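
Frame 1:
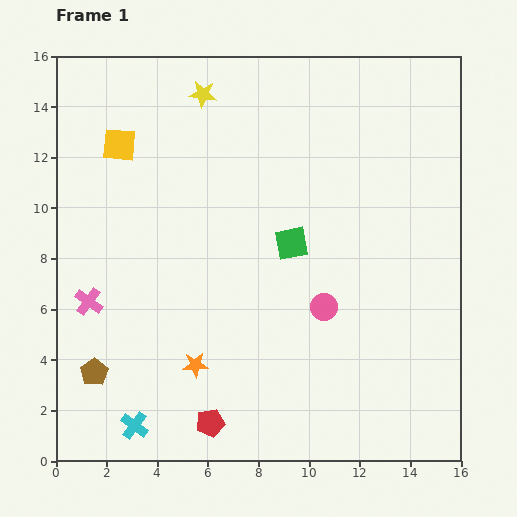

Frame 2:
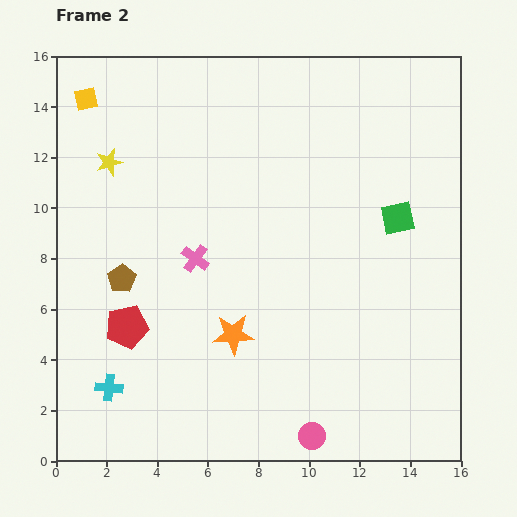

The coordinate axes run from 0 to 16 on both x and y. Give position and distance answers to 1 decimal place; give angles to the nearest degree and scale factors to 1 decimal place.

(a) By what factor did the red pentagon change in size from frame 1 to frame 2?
1.5×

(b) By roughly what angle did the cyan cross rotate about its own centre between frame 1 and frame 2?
31° counter-clockwise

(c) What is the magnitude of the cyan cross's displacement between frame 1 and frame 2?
1.8

The cyan cross moved from (3.1, 1.4) to (2.1, 2.9), a distance of √(1.0² + 1.5²) ≈ 1.8.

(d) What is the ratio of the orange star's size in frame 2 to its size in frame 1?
1.7×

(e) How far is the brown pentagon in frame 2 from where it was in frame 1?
3.9

The brown pentagon moved from (1.5, 3.5) to (2.6, 7.2), a distance of √(1.1² + 3.7²) ≈ 3.9.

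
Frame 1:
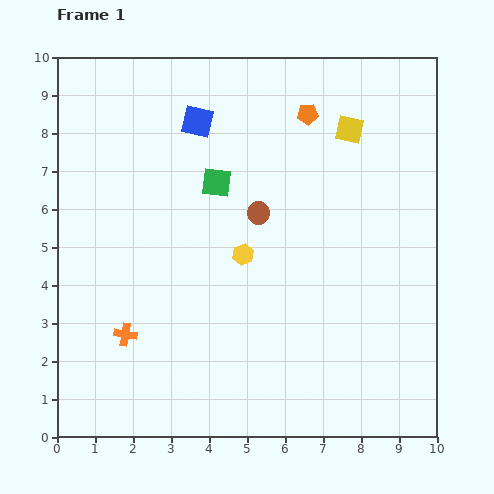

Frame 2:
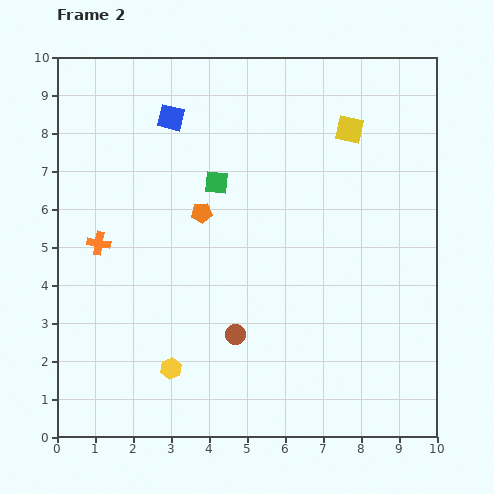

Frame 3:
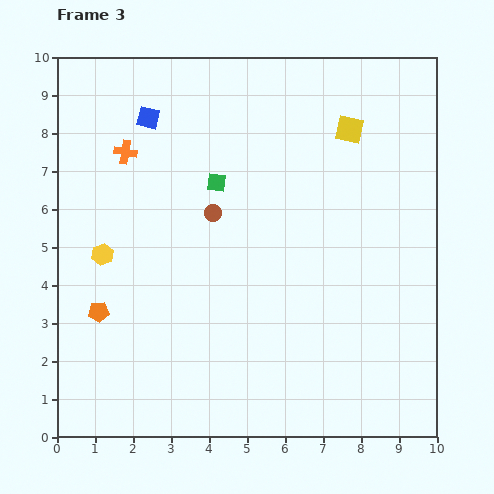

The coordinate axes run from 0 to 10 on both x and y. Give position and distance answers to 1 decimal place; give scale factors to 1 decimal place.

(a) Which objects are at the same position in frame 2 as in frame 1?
the green square, the yellow square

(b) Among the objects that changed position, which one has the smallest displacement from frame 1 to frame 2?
the blue square

(moved 0.7)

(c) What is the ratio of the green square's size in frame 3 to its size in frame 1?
0.7×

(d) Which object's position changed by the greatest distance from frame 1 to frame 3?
the orange pentagon

(moved 7.6; next 4.8)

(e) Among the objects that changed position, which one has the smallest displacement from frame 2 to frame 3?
the blue square

(moved 0.6)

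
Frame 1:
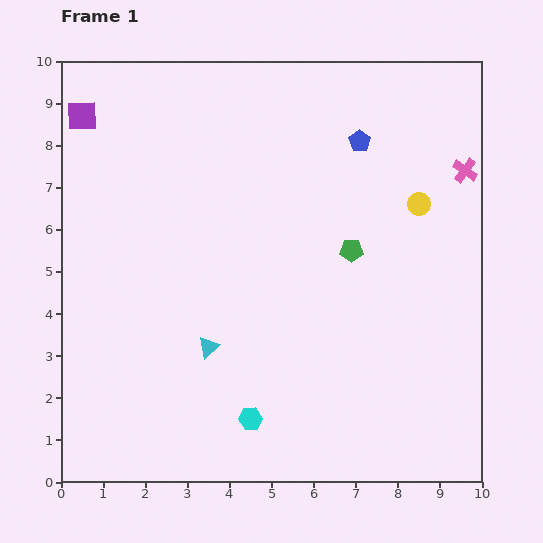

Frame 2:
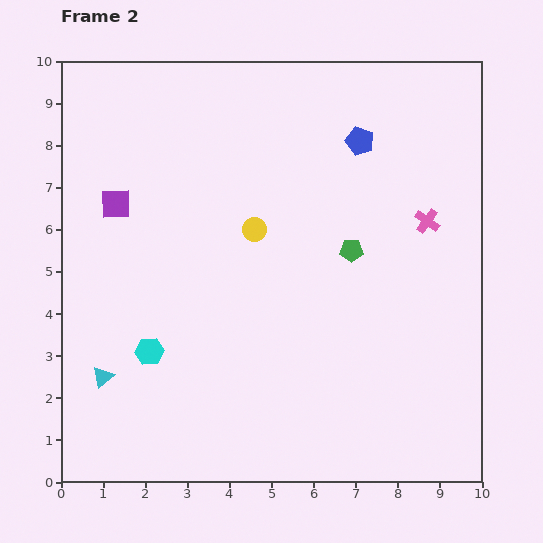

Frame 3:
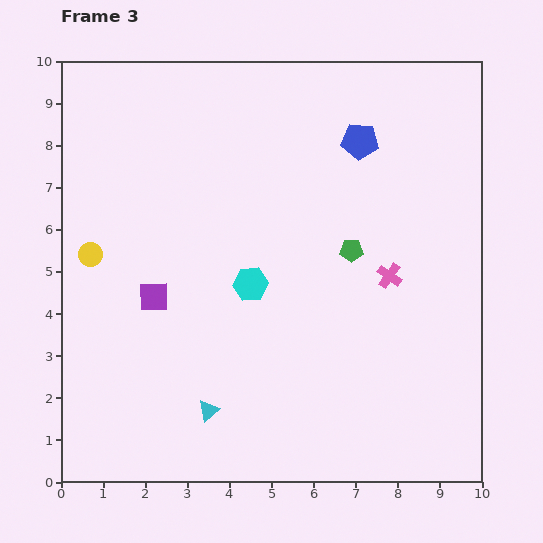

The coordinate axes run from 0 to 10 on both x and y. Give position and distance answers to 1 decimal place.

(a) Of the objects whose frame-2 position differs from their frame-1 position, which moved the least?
the pink cross

(moved 1.5)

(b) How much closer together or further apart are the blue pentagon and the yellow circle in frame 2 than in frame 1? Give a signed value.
+1.2

Distance in frame 1: 2.1. Distance in frame 2: 3.3.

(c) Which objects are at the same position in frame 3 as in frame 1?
the green pentagon, the blue pentagon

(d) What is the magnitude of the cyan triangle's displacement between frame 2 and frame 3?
2.6

The cyan triangle moved from (1.0, 2.5) to (3.5, 1.7), a distance of √(2.5² + 0.8²) ≈ 2.6.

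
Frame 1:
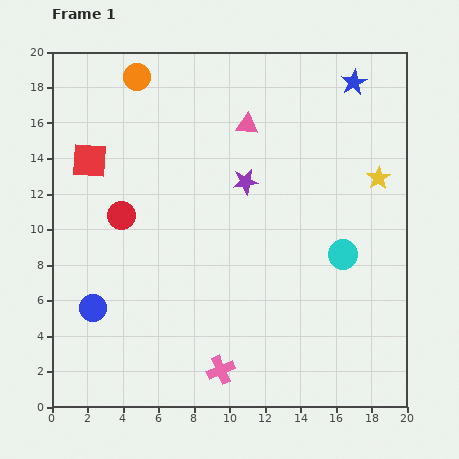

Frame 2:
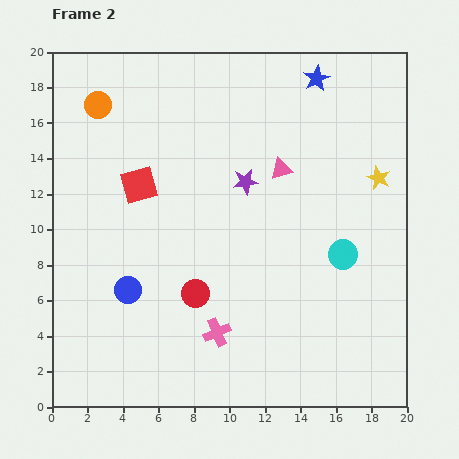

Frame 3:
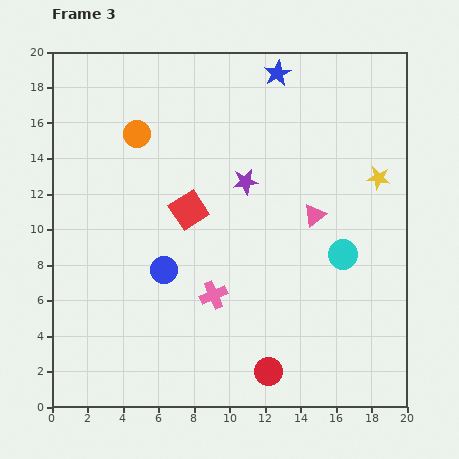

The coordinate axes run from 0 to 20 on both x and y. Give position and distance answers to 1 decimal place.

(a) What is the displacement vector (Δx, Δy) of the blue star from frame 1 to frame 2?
(-2.1, 0.2)

The blue star was at (17.0, 18.3) in frame 1 and (14.9, 18.5) in frame 2.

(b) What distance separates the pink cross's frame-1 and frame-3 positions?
4.2

The pink cross moved from (9.5, 2.1) to (9.1, 6.3), a distance of √(0.4² + 4.2²) ≈ 4.2.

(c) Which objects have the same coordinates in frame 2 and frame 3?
the yellow star, the purple star, the cyan circle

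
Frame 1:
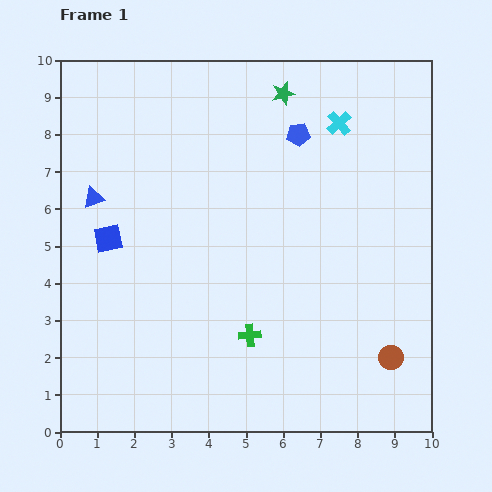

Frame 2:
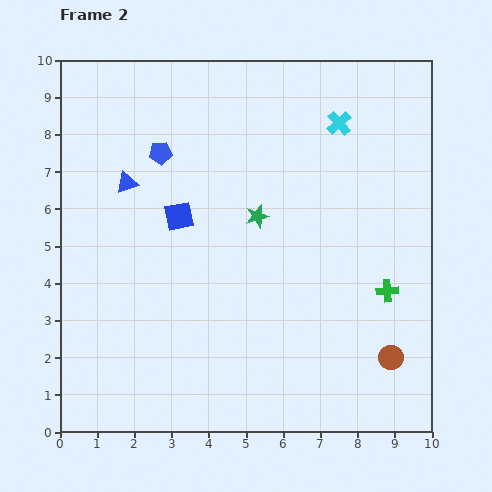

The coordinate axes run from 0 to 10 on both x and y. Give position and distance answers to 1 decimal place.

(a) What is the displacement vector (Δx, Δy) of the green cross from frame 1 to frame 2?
(3.7, 1.2)

The green cross was at (5.1, 2.6) in frame 1 and (8.8, 3.8) in frame 2.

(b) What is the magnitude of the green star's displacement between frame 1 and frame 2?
3.4

The green star moved from (6.0, 9.1) to (5.3, 5.8), a distance of √(0.7² + 3.3²) ≈ 3.4.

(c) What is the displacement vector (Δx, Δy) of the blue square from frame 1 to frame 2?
(1.9, 0.6)

The blue square was at (1.3, 5.2) in frame 1 and (3.2, 5.8) in frame 2.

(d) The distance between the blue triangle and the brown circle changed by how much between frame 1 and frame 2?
-0.6

Distance in frame 1: 9.1. Distance in frame 2: 8.5.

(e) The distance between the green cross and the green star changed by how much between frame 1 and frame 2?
-2.6

Distance in frame 1: 6.6. Distance in frame 2: 4.0.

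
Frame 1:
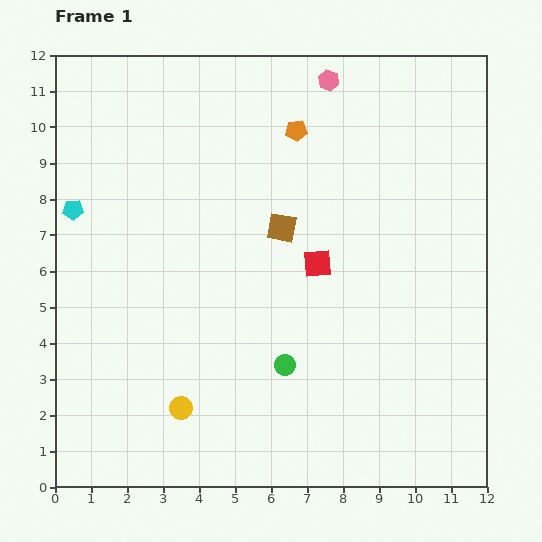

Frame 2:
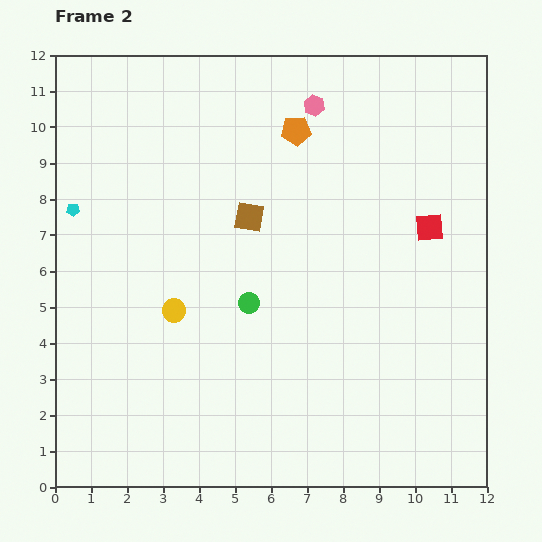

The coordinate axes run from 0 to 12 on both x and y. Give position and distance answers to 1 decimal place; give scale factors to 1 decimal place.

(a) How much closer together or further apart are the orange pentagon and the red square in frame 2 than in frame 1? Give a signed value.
+0.9

Distance in frame 1: 3.7. Distance in frame 2: 4.6.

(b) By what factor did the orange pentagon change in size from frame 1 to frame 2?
1.4×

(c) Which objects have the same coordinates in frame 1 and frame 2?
the cyan pentagon, the orange pentagon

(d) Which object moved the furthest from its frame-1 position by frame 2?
the red square

(moved 3.3; next 2.7)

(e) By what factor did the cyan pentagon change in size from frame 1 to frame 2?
0.7×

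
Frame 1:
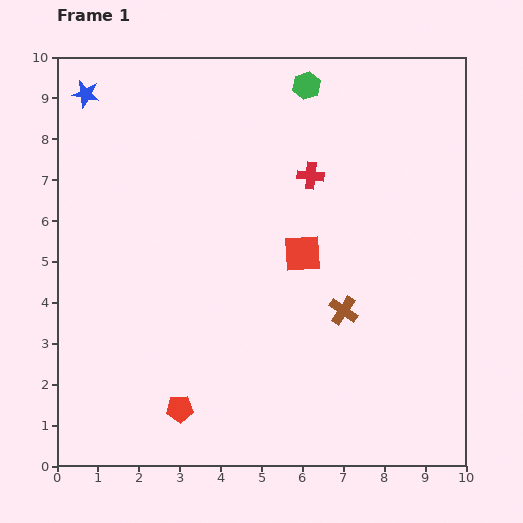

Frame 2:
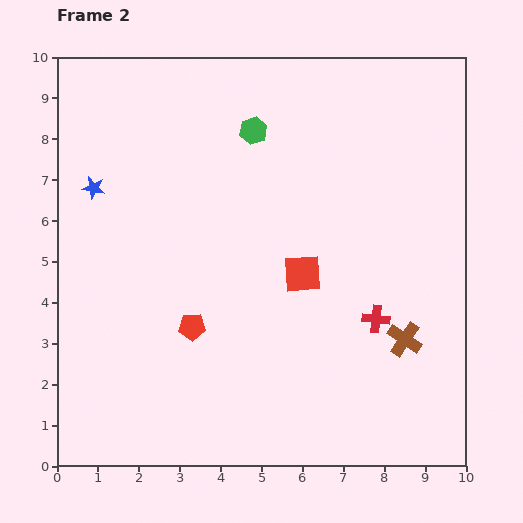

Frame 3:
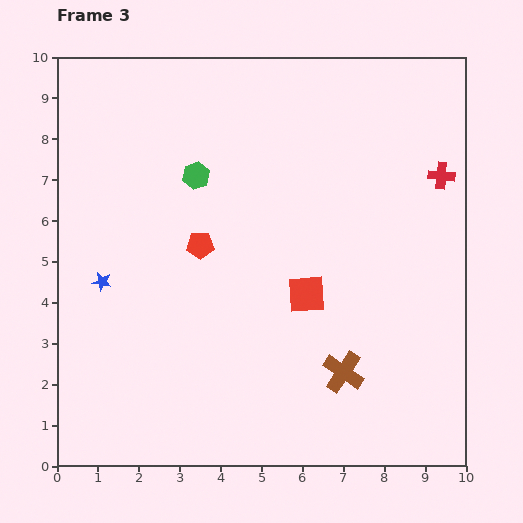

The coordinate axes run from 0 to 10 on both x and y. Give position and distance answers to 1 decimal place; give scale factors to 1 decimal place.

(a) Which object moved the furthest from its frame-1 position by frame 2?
the red cross

(moved 3.8; next 2.3)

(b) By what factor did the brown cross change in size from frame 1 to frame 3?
1.4×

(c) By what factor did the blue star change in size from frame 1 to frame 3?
0.7×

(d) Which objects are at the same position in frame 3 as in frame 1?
none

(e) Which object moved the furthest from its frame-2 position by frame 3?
the red cross

(moved 3.8; next 2.3)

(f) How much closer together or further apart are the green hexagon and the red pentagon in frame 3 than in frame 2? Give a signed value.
-3.3

Distance in frame 2: 5.0. Distance in frame 3: 1.7.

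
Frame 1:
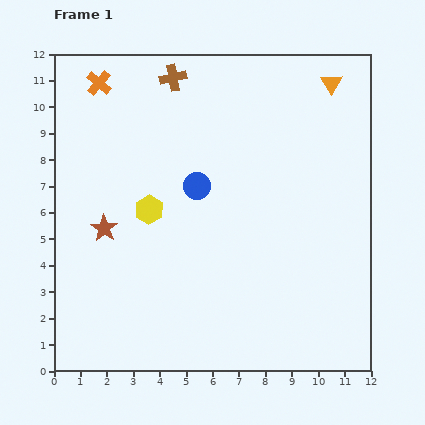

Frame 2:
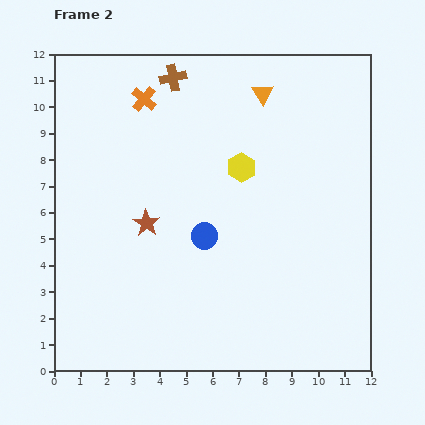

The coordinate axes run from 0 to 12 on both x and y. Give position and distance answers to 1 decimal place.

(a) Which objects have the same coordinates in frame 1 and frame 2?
the brown cross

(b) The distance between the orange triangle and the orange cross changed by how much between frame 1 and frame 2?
-4.3

Distance in frame 1: 8.8. Distance in frame 2: 4.5.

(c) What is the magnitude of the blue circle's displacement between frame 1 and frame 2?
1.9

The blue circle moved from (5.4, 7.0) to (5.7, 5.1), a distance of √(0.3² + 1.9²) ≈ 1.9.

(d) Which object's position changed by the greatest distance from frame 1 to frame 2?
the yellow hexagon

(moved 3.8; next 2.6)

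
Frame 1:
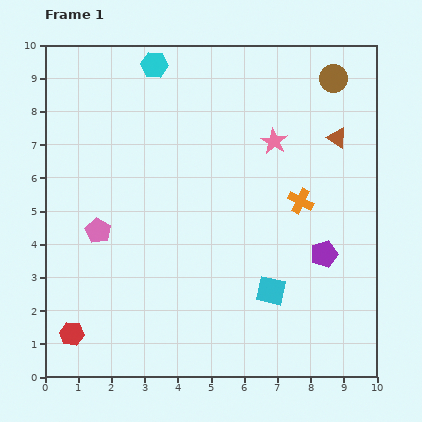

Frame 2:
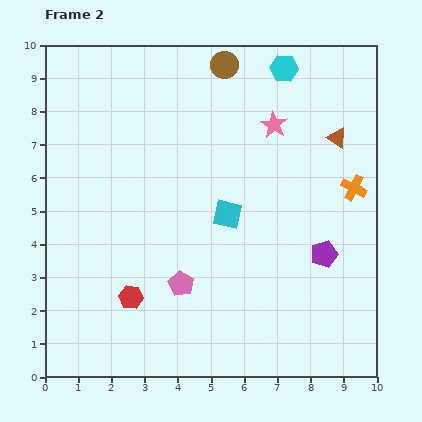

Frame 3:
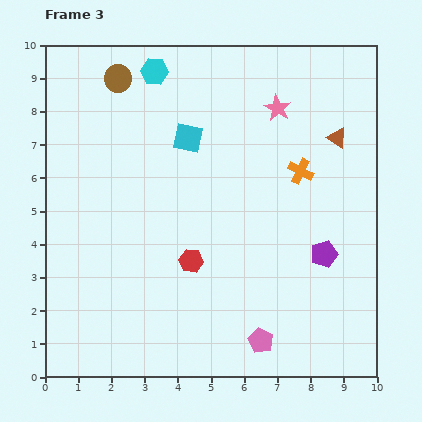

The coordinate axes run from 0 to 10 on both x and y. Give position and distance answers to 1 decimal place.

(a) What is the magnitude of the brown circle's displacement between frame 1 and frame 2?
3.3

The brown circle moved from (8.7, 9.0) to (5.4, 9.4), a distance of √(3.3² + 0.4²) ≈ 3.3.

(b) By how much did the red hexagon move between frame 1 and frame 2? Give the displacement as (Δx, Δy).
(1.8, 1.1)

The red hexagon was at (0.8, 1.3) in frame 1 and (2.6, 2.4) in frame 2.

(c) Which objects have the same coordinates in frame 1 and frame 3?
the brown triangle, the purple pentagon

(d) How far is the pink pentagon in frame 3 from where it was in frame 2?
2.9

The pink pentagon moved from (4.1, 2.8) to (6.5, 1.1), a distance of √(2.4² + 1.7²) ≈ 2.9.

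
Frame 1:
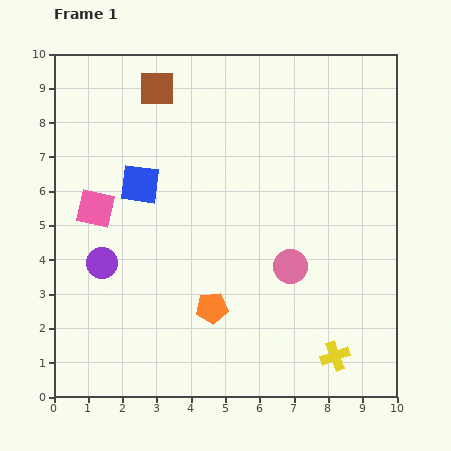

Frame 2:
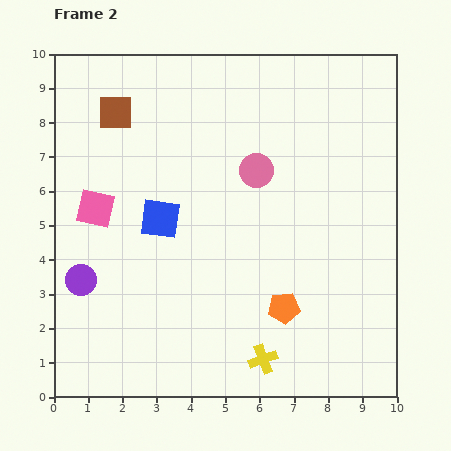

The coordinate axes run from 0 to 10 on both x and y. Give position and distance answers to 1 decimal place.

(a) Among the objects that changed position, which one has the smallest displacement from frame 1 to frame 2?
the purple circle

(moved 0.8)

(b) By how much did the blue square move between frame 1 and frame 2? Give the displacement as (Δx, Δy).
(0.6, -1.0)

The blue square was at (2.5, 6.2) in frame 1 and (3.1, 5.2) in frame 2.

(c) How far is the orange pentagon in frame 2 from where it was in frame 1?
2.1

The orange pentagon moved from (4.6, 2.6) to (6.7, 2.6), a distance of √(2.1² + 0.0²) ≈ 2.1.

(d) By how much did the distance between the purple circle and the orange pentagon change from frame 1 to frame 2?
+2.5

Distance in frame 1: 3.5. Distance in frame 2: 6.0.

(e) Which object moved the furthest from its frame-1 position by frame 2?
the pink circle

(moved 3.0; next 2.1)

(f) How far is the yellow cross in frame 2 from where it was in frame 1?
2.1

The yellow cross moved from (8.2, 1.2) to (6.1, 1.1), a distance of √(2.1² + 0.1²) ≈ 2.1.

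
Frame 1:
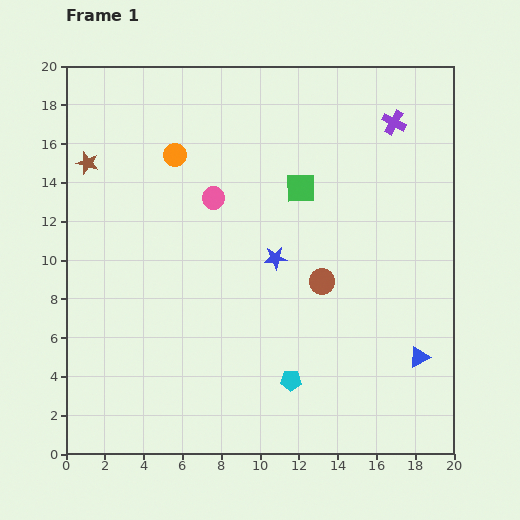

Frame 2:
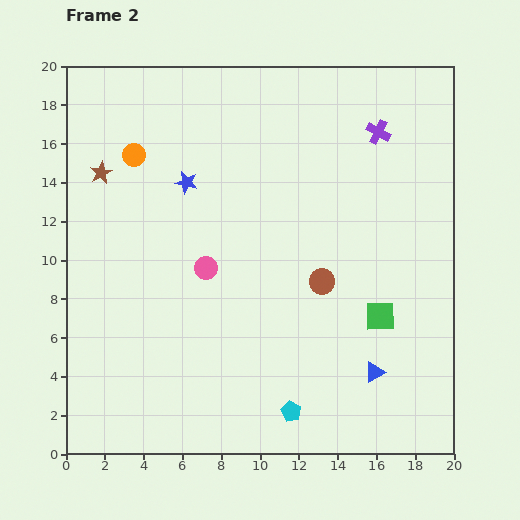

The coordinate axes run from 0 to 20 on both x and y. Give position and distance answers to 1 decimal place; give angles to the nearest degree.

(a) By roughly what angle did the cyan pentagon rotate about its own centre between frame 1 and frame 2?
25° clockwise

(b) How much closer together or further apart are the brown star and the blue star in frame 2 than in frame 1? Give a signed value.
-6.5

Distance in frame 1: 10.9. Distance in frame 2: 4.4.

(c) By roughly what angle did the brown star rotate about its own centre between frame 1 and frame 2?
27° clockwise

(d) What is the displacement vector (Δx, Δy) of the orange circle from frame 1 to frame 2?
(-2.1, 0.0)

The orange circle was at (5.6, 15.4) in frame 1 and (3.5, 15.4) in frame 2.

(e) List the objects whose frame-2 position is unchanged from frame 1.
the brown circle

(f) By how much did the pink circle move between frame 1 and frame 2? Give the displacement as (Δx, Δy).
(-0.4, -3.6)

The pink circle was at (7.6, 13.2) in frame 1 and (7.2, 9.6) in frame 2.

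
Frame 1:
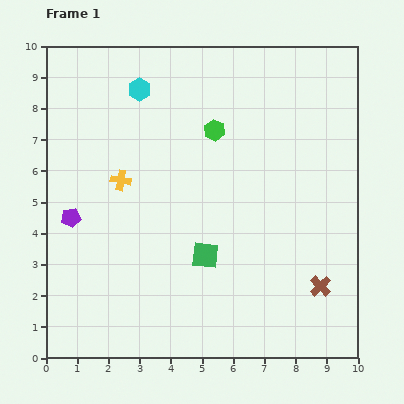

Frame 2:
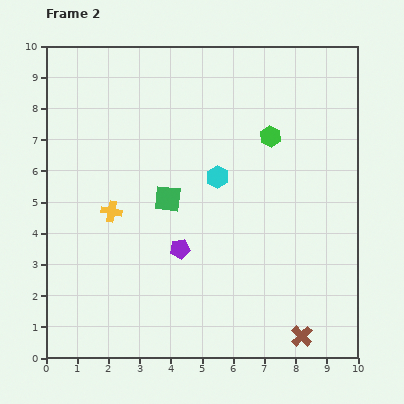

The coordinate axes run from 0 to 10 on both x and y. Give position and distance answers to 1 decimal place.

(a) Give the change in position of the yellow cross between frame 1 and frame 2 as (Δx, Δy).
(-0.3, -1.0)

The yellow cross was at (2.4, 5.7) in frame 1 and (2.1, 4.7) in frame 2.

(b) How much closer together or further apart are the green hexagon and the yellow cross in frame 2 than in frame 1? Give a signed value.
+2.2

Distance in frame 1: 3.4. Distance in frame 2: 5.6.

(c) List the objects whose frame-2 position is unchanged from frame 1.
none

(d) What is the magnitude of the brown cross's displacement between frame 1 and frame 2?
1.7

The brown cross moved from (8.8, 2.3) to (8.2, 0.7), a distance of √(0.6² + 1.6²) ≈ 1.7.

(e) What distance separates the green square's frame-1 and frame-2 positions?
2.2

The green square moved from (5.1, 3.3) to (3.9, 5.1), a distance of √(1.2² + 1.8²) ≈ 2.2.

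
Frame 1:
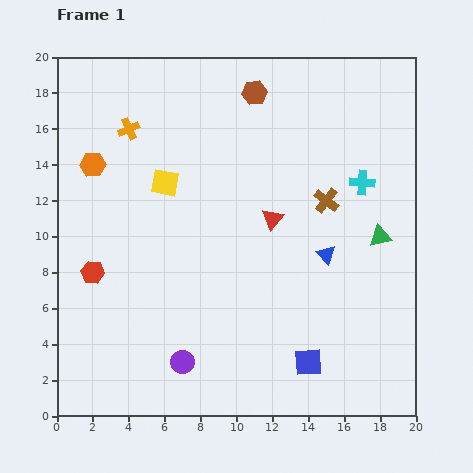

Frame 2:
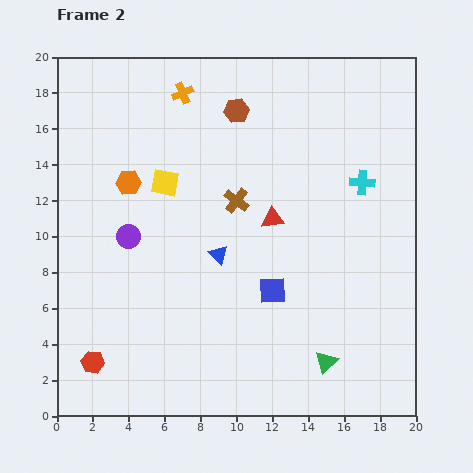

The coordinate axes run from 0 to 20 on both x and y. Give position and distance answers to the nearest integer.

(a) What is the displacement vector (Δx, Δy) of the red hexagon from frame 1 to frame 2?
(0, -5)

The red hexagon was at (2, 8) in frame 1 and (2, 3) in frame 2.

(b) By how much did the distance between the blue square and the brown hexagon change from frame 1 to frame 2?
-5

Distance in frame 1: 15. Distance in frame 2: 10.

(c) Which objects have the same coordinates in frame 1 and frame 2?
the yellow square, the red triangle, the cyan cross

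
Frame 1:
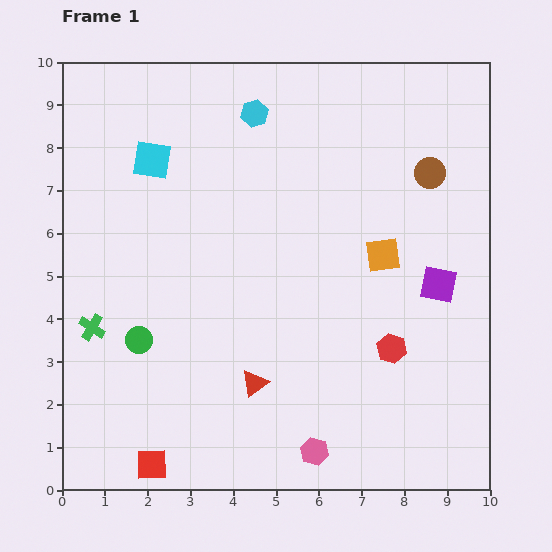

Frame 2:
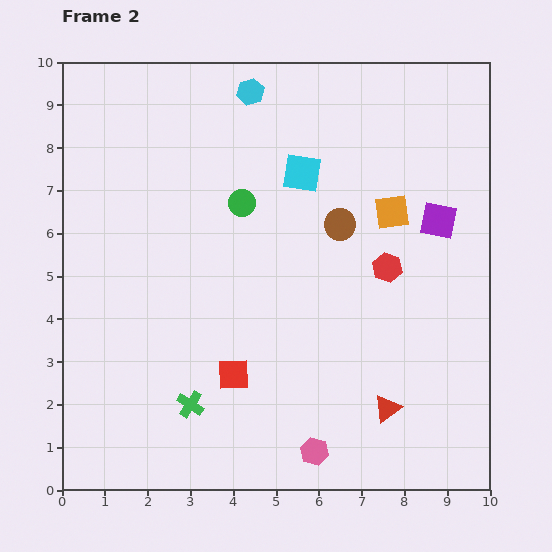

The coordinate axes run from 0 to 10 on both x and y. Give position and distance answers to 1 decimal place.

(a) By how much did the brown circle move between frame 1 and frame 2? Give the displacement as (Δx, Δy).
(-2.1, -1.2)

The brown circle was at (8.6, 7.4) in frame 1 and (6.5, 6.2) in frame 2.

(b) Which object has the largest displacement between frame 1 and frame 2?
the green circle

(moved 4.0; next 3.5)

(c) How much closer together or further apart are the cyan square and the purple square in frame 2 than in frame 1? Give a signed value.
-3.9

Distance in frame 1: 7.3. Distance in frame 2: 3.4.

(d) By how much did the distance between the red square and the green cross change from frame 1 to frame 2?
-2.3

Distance in frame 1: 3.5. Distance in frame 2: 1.2.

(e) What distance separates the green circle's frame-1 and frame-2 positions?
4.0

The green circle moved from (1.8, 3.5) to (4.2, 6.7), a distance of √(2.4² + 3.2²) ≈ 4.0.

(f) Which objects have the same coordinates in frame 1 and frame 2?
the pink hexagon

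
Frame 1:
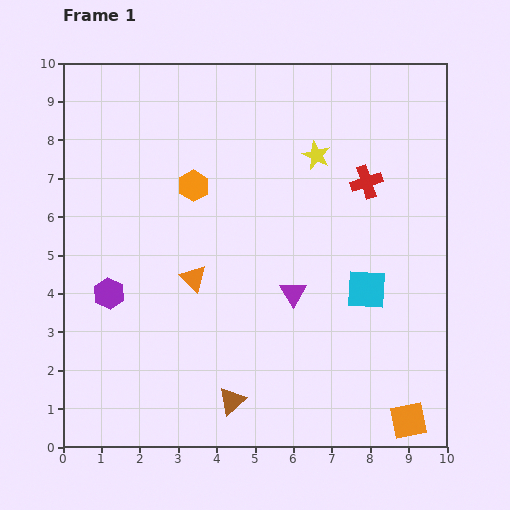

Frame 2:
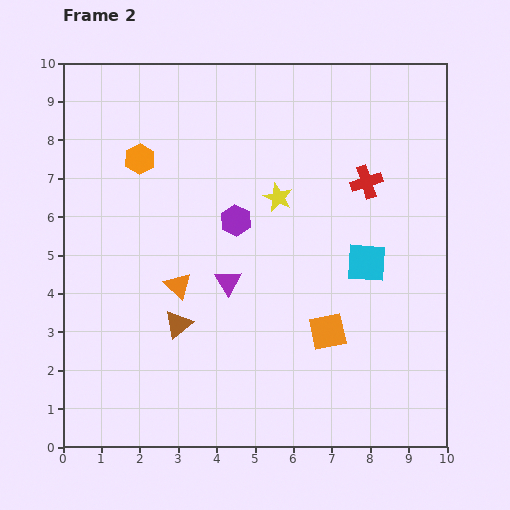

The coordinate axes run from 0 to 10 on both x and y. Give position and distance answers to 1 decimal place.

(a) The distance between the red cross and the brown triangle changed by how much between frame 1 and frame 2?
-0.6

Distance in frame 1: 6.7. Distance in frame 2: 6.1.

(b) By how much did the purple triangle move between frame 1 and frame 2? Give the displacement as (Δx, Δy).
(-1.7, 0.3)

The purple triangle was at (6.0, 4.0) in frame 1 and (4.3, 4.3) in frame 2.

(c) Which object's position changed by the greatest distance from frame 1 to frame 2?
the purple hexagon

(moved 3.8; next 3.1)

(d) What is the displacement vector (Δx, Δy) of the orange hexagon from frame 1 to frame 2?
(-1.4, 0.7)

The orange hexagon was at (3.4, 6.8) in frame 1 and (2.0, 7.5) in frame 2.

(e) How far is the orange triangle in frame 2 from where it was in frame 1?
0.4

The orange triangle moved from (3.4, 4.4) to (3.0, 4.2), a distance of √(0.4² + 0.2²) ≈ 0.4.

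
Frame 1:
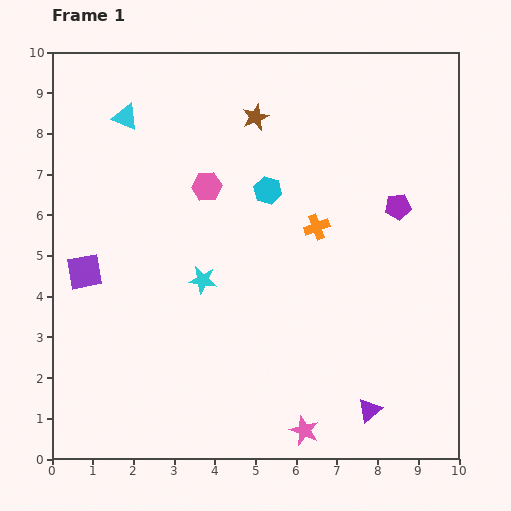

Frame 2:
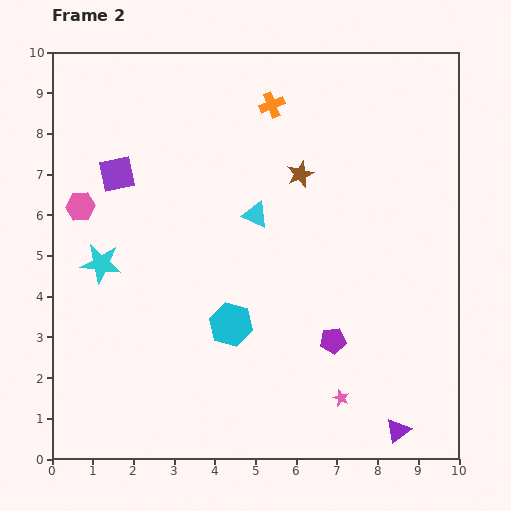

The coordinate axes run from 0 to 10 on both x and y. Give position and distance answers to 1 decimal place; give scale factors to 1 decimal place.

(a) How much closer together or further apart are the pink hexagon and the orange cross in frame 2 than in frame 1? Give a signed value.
+2.4

Distance in frame 1: 2.9. Distance in frame 2: 5.3.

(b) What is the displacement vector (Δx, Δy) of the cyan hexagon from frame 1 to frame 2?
(-0.9, -3.3)

The cyan hexagon was at (5.3, 6.6) in frame 1 and (4.4, 3.3) in frame 2.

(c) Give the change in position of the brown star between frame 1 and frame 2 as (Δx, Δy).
(1.1, -1.4)

The brown star was at (5.0, 8.4) in frame 1 and (6.1, 7.0) in frame 2.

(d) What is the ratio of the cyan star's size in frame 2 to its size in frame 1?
1.4×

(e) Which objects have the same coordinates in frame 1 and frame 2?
none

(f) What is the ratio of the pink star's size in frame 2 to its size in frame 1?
0.6×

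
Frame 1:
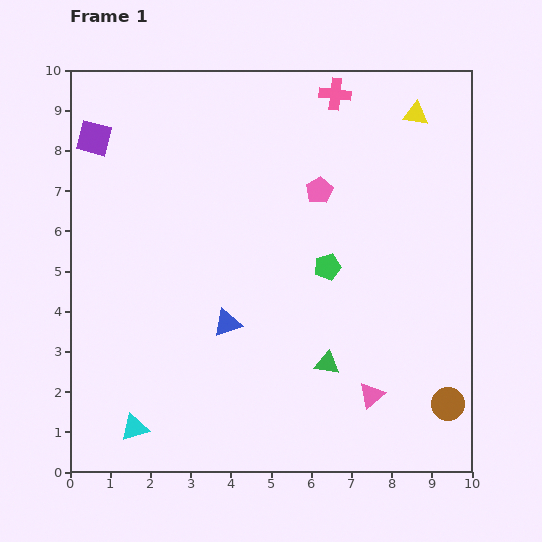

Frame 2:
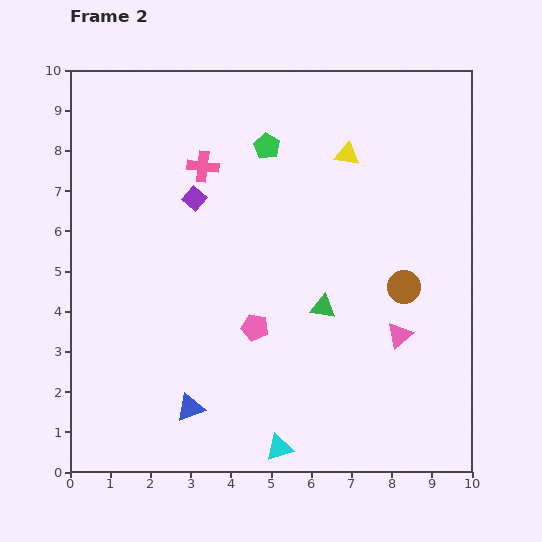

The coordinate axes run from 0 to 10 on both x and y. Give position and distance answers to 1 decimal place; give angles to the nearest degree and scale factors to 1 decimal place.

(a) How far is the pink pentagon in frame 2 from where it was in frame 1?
3.8

The pink pentagon moved from (6.2, 7.0) to (4.6, 3.6), a distance of √(1.6² + 3.4²) ≈ 3.8.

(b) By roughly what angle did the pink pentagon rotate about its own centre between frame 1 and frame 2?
30° counter-clockwise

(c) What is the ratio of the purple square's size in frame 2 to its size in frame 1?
0.6×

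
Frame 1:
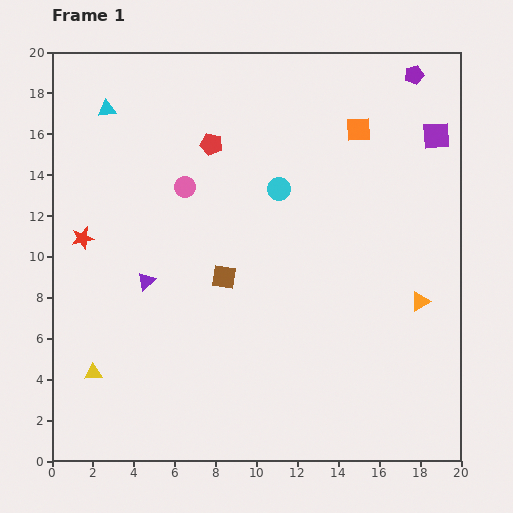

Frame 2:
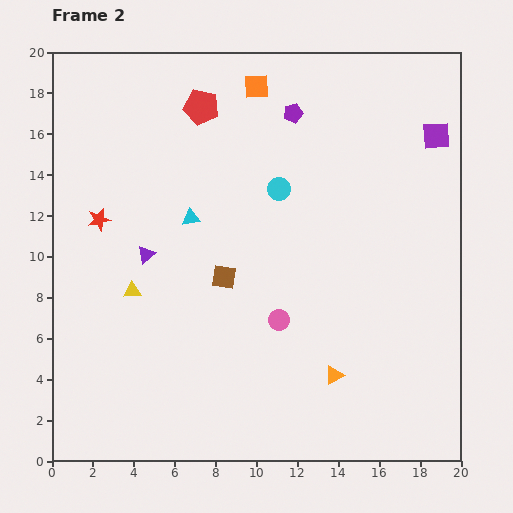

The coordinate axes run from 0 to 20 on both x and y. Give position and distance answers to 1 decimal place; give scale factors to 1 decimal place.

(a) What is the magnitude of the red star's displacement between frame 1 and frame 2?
1.2

The red star moved from (1.5, 10.9) to (2.3, 11.8), a distance of √(0.8² + 0.9²) ≈ 1.2.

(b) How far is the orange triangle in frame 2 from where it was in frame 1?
5.5

The orange triangle moved from (18.0, 7.8) to (13.8, 4.2), a distance of √(4.2² + 3.6²) ≈ 5.5.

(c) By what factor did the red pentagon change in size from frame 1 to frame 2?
1.6×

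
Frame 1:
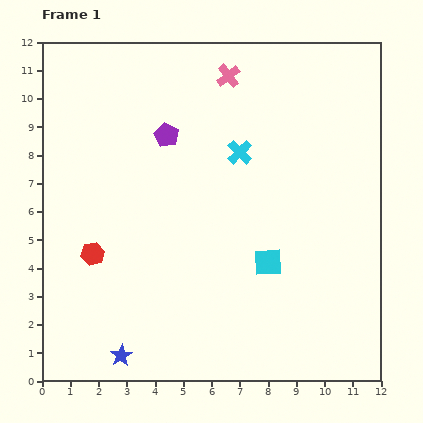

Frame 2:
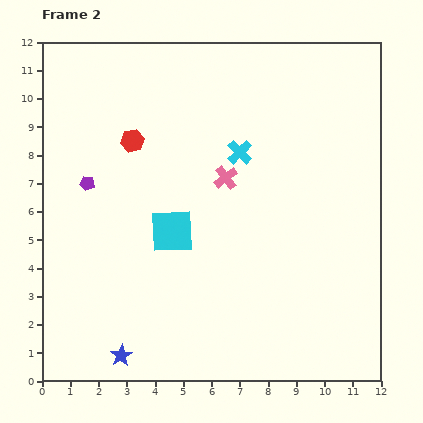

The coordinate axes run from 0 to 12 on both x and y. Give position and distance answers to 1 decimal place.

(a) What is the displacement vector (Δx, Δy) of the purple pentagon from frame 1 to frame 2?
(-2.8, -1.7)

The purple pentagon was at (4.4, 8.7) in frame 1 and (1.6, 7.0) in frame 2.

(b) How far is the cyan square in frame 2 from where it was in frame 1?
3.6

The cyan square moved from (8.0, 4.2) to (4.6, 5.3), a distance of √(3.4² + 1.1²) ≈ 3.6.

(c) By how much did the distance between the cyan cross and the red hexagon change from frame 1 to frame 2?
-2.5

Distance in frame 1: 6.3. Distance in frame 2: 3.8.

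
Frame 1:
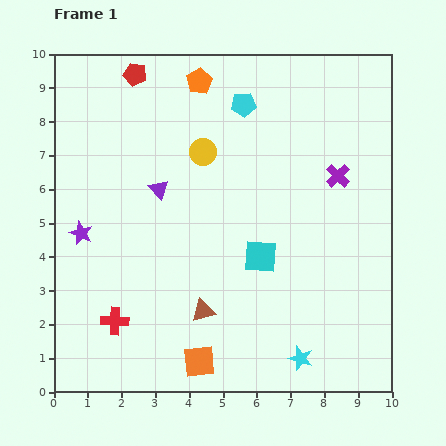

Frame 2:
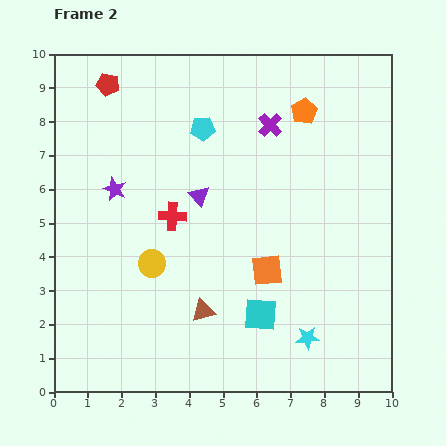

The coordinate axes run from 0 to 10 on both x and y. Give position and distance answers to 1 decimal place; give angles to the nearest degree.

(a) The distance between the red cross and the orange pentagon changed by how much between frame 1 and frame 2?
-2.5

Distance in frame 1: 7.5. Distance in frame 2: 5.0.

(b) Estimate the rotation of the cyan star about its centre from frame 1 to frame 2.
23° counter-clockwise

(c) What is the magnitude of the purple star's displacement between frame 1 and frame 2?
1.6

The purple star moved from (0.8, 4.7) to (1.8, 6.0), a distance of √(1.0² + 1.3²) ≈ 1.6.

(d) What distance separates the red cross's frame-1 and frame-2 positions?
3.5

The red cross moved from (1.8, 2.1) to (3.5, 5.2), a distance of √(1.7² + 3.1²) ≈ 3.5.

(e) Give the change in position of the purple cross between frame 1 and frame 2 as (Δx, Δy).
(-2.0, 1.5)

The purple cross was at (8.4, 6.4) in frame 1 and (6.4, 7.9) in frame 2.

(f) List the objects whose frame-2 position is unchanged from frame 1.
the brown triangle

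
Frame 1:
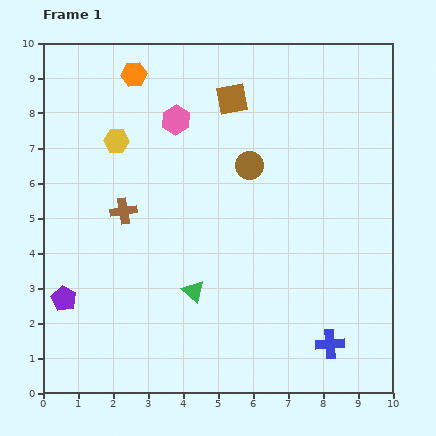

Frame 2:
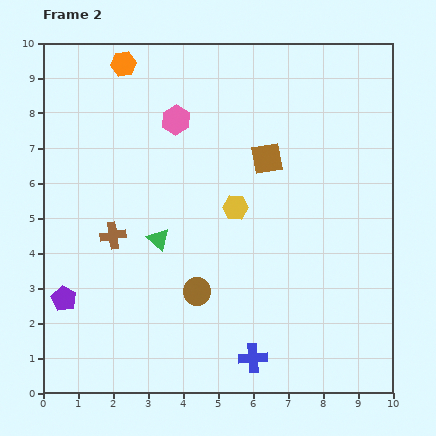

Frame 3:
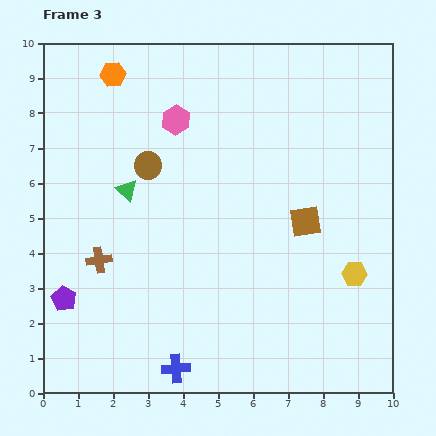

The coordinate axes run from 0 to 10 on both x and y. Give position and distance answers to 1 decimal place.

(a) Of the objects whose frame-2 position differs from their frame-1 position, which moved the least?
the orange hexagon

(moved 0.4)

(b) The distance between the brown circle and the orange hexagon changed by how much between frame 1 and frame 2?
+2.6

Distance in frame 1: 4.2. Distance in frame 2: 6.8.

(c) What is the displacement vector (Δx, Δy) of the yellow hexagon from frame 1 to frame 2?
(3.4, -1.9)

The yellow hexagon was at (2.1, 7.2) in frame 1 and (5.5, 5.3) in frame 2.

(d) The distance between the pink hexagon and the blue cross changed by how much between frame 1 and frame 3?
-0.7

Distance in frame 1: 7.8. Distance in frame 3: 7.1.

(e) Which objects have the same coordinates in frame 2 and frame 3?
the purple pentagon, the pink hexagon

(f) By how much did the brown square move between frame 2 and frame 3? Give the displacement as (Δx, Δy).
(1.1, -1.8)

The brown square was at (6.4, 6.7) in frame 2 and (7.5, 4.9) in frame 3.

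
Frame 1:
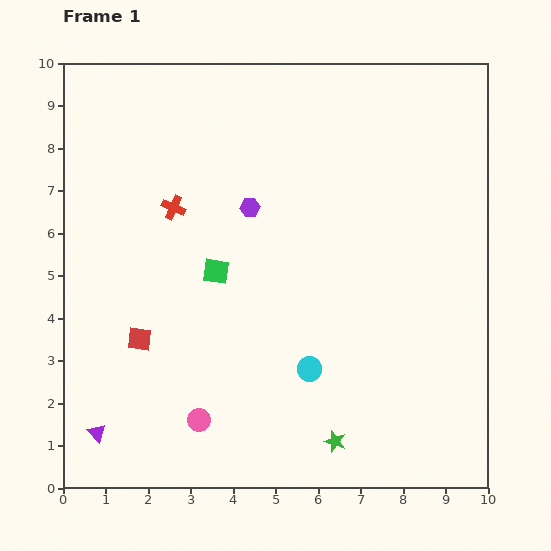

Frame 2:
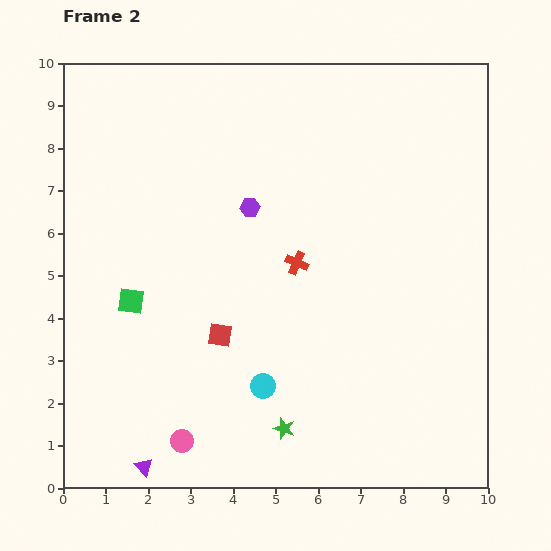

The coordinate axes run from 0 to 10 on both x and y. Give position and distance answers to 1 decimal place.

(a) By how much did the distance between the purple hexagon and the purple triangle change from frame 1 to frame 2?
+0.2

Distance in frame 1: 6.4. Distance in frame 2: 6.6.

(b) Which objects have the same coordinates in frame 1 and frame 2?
the purple hexagon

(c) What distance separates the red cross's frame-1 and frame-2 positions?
3.2

The red cross moved from (2.6, 6.6) to (5.5, 5.3), a distance of √(2.9² + 1.3²) ≈ 3.2.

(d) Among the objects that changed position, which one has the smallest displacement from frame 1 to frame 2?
the pink circle

(moved 0.6)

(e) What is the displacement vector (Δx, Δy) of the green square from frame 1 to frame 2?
(-2.0, -0.7)

The green square was at (3.6, 5.1) in frame 1 and (1.6, 4.4) in frame 2.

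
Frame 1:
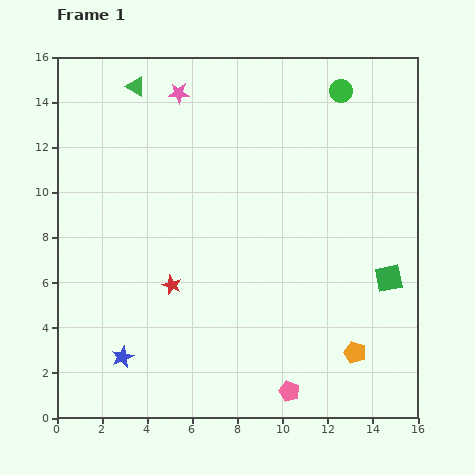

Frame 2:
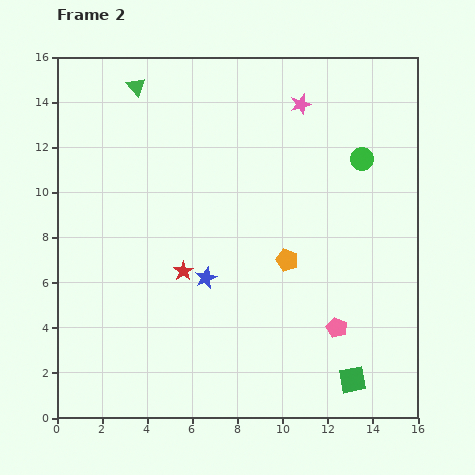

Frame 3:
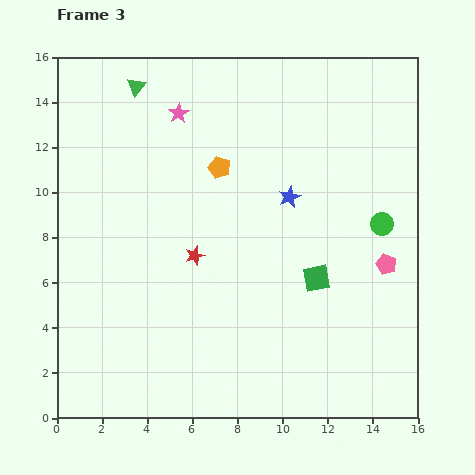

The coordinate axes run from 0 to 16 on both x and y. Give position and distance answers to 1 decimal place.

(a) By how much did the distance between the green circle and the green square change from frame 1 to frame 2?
+1.2

Distance in frame 1: 8.6. Distance in frame 2: 9.8.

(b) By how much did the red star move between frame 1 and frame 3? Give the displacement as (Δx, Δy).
(1.0, 1.3)

The red star was at (5.1, 5.9) in frame 1 and (6.1, 7.2) in frame 3.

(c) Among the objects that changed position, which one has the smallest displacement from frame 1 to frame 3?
the pink star

(moved 0.9)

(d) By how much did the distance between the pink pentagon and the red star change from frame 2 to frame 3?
+1.3

Distance in frame 2: 7.2. Distance in frame 3: 8.5.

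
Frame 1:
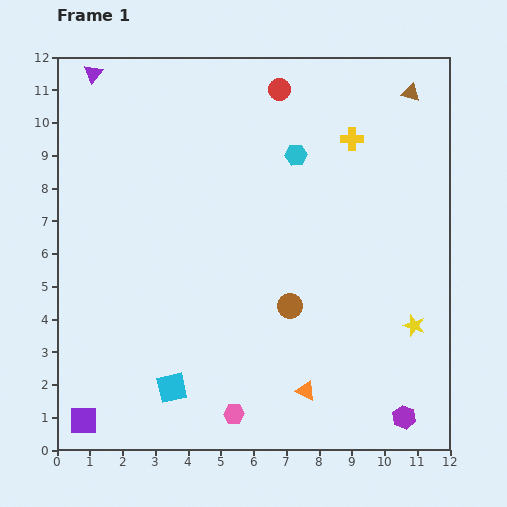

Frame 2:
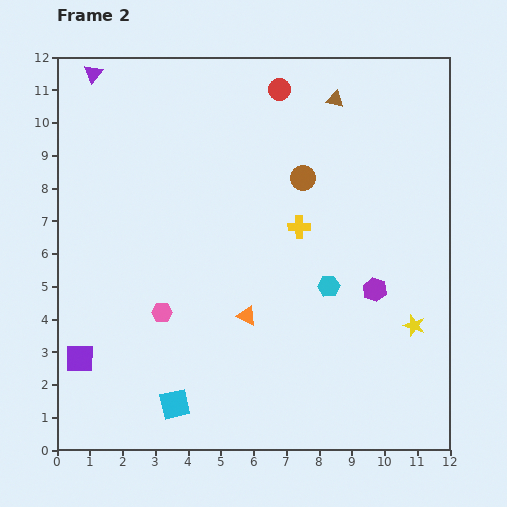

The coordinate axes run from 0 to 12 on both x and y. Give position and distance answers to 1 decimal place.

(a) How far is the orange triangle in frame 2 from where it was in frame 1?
2.9

The orange triangle moved from (7.6, 1.8) to (5.8, 4.1), a distance of √(1.8² + 2.3²) ≈ 2.9.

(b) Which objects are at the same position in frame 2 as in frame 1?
the purple triangle, the yellow star, the red circle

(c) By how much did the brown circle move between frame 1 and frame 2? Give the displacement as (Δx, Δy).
(0.4, 3.9)

The brown circle was at (7.1, 4.4) in frame 1 and (7.5, 8.3) in frame 2.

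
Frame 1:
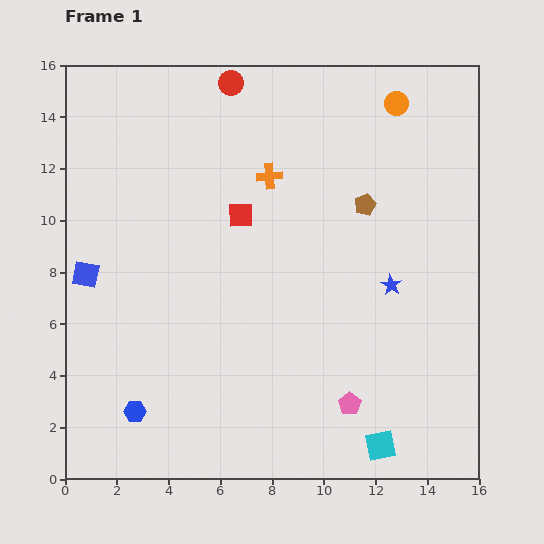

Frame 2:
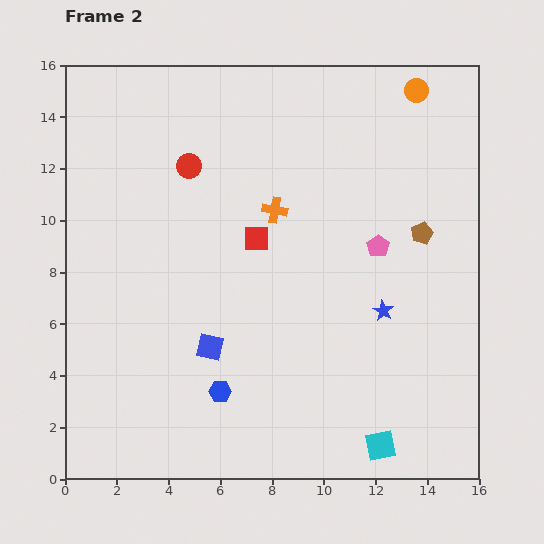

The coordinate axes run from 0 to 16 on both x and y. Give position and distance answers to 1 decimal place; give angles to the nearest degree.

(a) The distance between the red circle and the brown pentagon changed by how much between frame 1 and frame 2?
+2.4

Distance in frame 1: 7.0. Distance in frame 2: 9.4.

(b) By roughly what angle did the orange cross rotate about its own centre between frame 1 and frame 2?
16° clockwise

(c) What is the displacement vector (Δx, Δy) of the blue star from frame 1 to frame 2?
(-0.3, -1.0)

The blue star was at (12.6, 7.5) in frame 1 and (12.3, 6.5) in frame 2.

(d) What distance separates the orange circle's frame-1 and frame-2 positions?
0.9

The orange circle moved from (12.8, 14.5) to (13.6, 15.0), a distance of √(0.8² + 0.5²) ≈ 0.9.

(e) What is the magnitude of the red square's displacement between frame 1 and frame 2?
1.1

The red square moved from (6.8, 10.2) to (7.4, 9.3), a distance of √(0.6² + 0.9²) ≈ 1.1.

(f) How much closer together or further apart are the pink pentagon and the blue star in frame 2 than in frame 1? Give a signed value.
-2.4

Distance in frame 1: 4.9. Distance in frame 2: 2.5.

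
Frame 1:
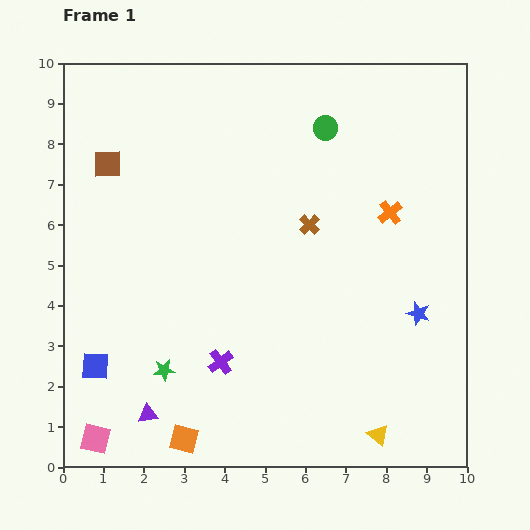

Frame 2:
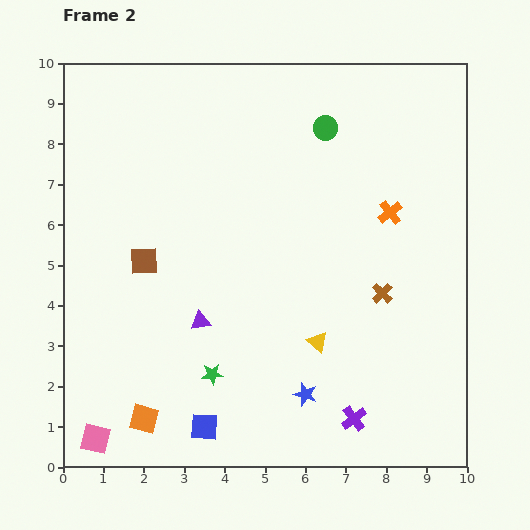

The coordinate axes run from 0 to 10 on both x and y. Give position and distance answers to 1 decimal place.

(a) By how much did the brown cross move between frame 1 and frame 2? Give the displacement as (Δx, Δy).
(1.8, -1.7)

The brown cross was at (6.1, 6.0) in frame 1 and (7.9, 4.3) in frame 2.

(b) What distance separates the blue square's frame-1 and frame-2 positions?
3.1

The blue square moved from (0.8, 2.5) to (3.5, 1.0), a distance of √(2.7² + 1.5²) ≈ 3.1.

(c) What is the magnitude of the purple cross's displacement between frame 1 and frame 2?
3.6

The purple cross moved from (3.9, 2.6) to (7.2, 1.2), a distance of √(3.3² + 1.4²) ≈ 3.6.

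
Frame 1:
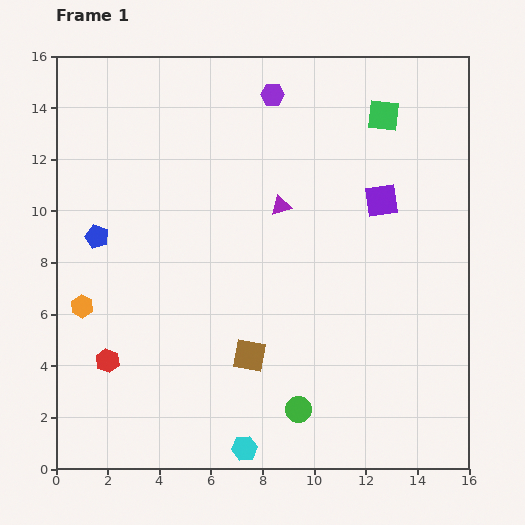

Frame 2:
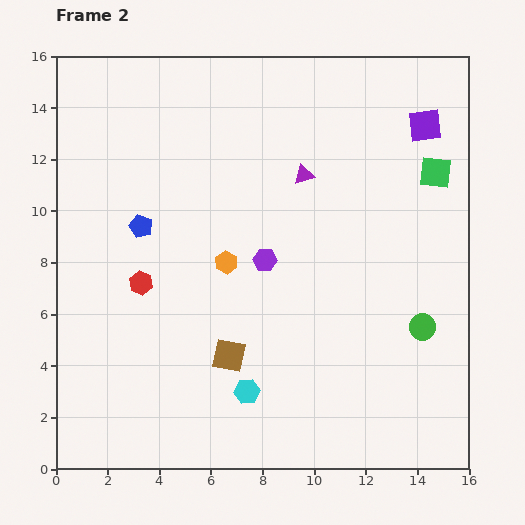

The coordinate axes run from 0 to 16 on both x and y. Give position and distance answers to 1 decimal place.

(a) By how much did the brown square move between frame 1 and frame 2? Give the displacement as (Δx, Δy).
(-0.8, 0.0)

The brown square was at (7.5, 4.4) in frame 1 and (6.7, 4.4) in frame 2.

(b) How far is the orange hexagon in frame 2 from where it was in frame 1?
5.9

The orange hexagon moved from (1.0, 6.3) to (6.6, 8.0), a distance of √(5.6² + 1.7²) ≈ 5.9.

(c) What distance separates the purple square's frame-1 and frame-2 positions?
3.4

The purple square moved from (12.6, 10.4) to (14.3, 13.3), a distance of √(1.7² + 2.9²) ≈ 3.4.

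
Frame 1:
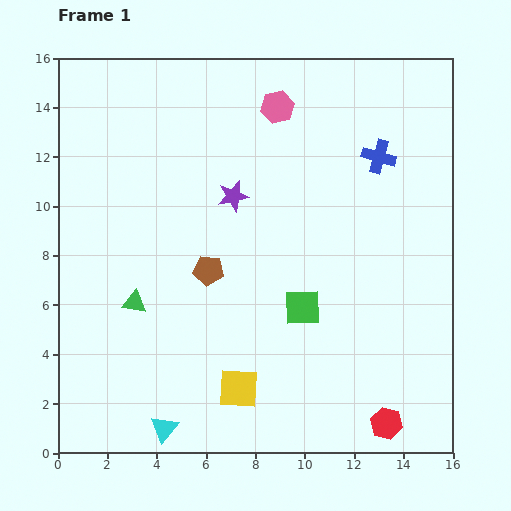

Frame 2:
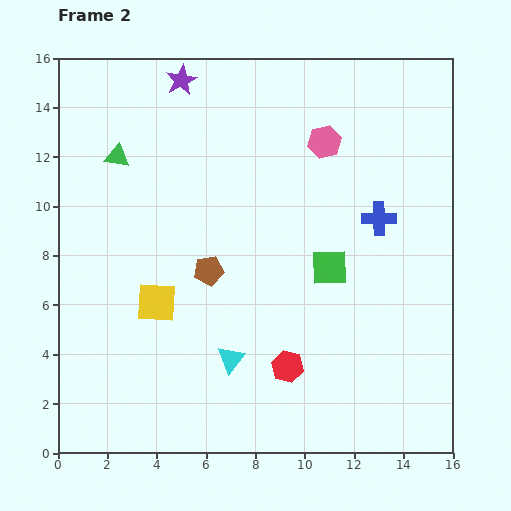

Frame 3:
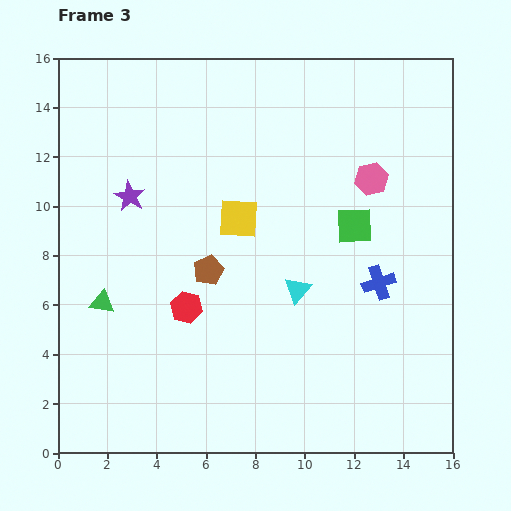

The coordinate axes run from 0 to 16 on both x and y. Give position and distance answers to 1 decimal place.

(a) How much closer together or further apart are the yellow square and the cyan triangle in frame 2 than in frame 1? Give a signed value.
+0.4

Distance in frame 1: 3.4. Distance in frame 2: 3.8.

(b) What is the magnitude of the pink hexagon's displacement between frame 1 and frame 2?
2.4

The pink hexagon moved from (8.9, 14.0) to (10.8, 12.6), a distance of √(1.9² + 1.4²) ≈ 2.4.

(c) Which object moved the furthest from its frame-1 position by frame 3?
the red hexagon

(moved 9.4; next 7.8)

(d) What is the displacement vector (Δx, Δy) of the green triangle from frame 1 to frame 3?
(-1.3, 0.0)

The green triangle was at (3.1, 6.1) in frame 1 and (1.8, 6.1) in frame 3.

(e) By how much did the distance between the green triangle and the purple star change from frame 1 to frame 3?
-1.5

Distance in frame 1: 5.9. Distance in frame 3: 4.4.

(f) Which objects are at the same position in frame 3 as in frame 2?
the brown pentagon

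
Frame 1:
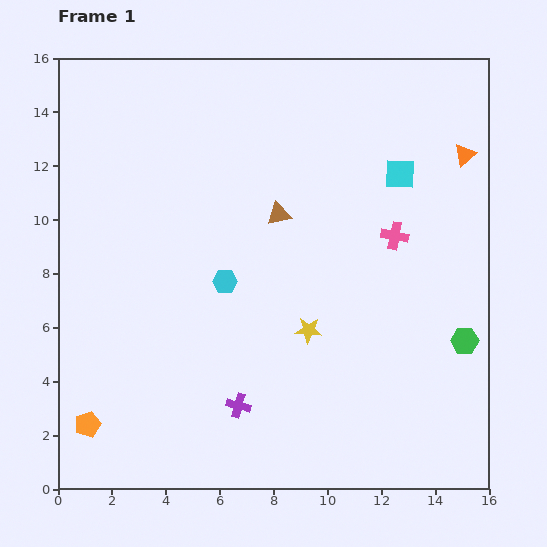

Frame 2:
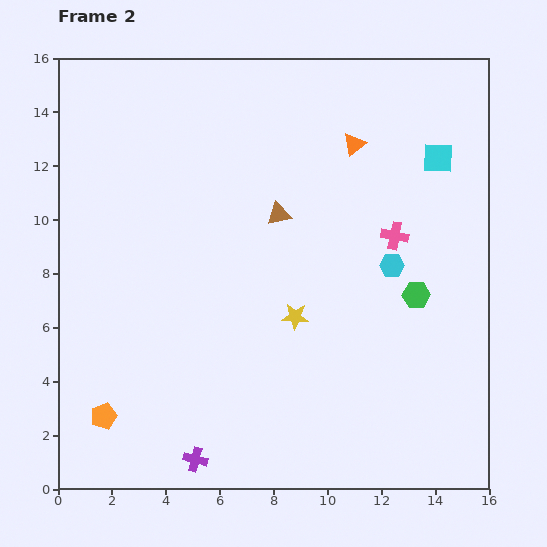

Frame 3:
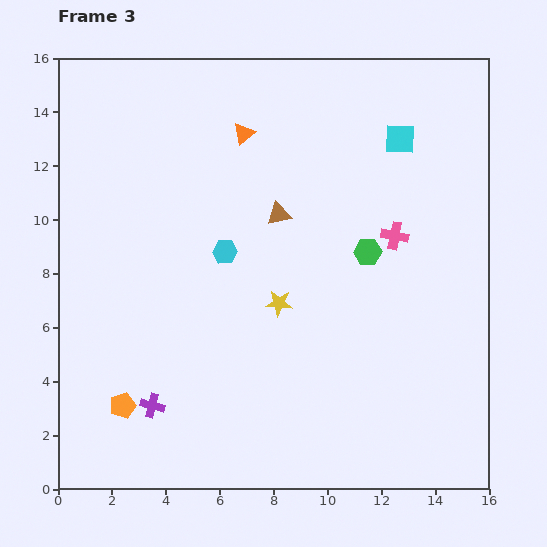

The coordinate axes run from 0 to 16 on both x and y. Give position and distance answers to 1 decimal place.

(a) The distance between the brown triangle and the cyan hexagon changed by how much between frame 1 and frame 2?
+1.4

Distance in frame 1: 3.2. Distance in frame 2: 4.6.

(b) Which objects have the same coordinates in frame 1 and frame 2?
the pink cross, the brown triangle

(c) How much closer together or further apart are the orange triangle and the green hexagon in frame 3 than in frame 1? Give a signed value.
-0.5

Distance in frame 1: 6.9. Distance in frame 3: 6.4.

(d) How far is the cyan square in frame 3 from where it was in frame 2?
1.6

The cyan square moved from (14.1, 12.3) to (12.7, 13.0), a distance of √(1.4² + 0.7²) ≈ 1.6.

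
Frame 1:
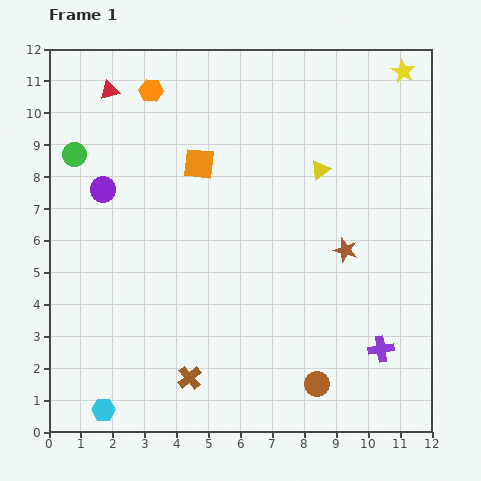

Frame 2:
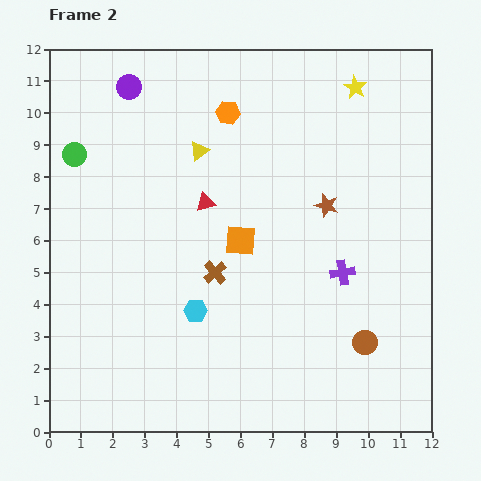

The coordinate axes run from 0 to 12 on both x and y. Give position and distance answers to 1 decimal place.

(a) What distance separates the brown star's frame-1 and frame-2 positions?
1.5

The brown star moved from (9.3, 5.7) to (8.7, 7.1), a distance of √(0.6² + 1.4²) ≈ 1.5.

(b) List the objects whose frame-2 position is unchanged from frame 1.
the green circle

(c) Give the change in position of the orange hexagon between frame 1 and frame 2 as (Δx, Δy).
(2.4, -0.7)

The orange hexagon was at (3.2, 10.7) in frame 1 and (5.6, 10.0) in frame 2.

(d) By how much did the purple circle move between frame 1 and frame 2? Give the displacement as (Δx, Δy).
(0.8, 3.2)

The purple circle was at (1.7, 7.6) in frame 1 and (2.5, 10.8) in frame 2.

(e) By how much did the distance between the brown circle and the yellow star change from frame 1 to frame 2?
-2.2

Distance in frame 1: 10.2. Distance in frame 2: 8.0.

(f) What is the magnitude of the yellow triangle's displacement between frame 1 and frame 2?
3.8

The yellow triangle moved from (8.5, 8.2) to (4.7, 8.8), a distance of √(3.8² + 0.6²) ≈ 3.8.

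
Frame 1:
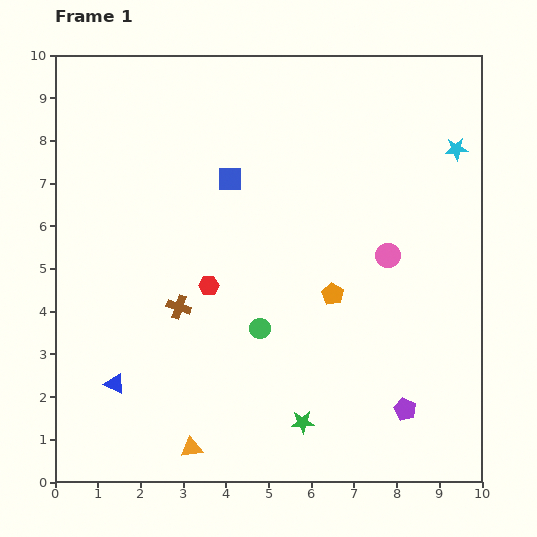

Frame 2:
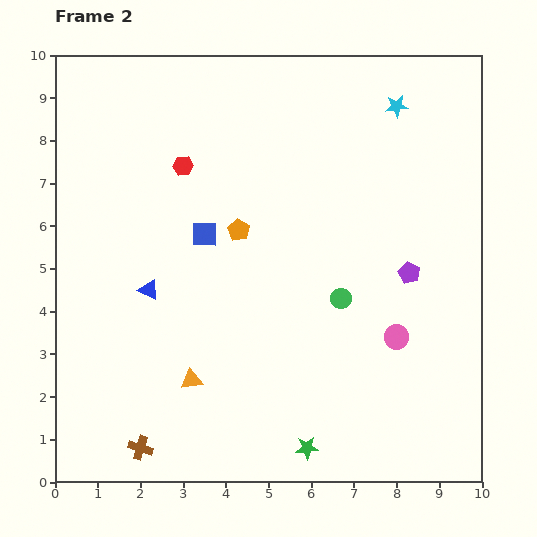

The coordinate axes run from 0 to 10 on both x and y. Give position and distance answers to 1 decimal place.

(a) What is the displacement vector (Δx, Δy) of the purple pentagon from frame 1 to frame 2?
(0.1, 3.2)

The purple pentagon was at (8.2, 1.7) in frame 1 and (8.3, 4.9) in frame 2.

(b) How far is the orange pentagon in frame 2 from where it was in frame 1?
2.7

The orange pentagon moved from (6.5, 4.4) to (4.3, 5.9), a distance of √(2.2² + 1.5²) ≈ 2.7.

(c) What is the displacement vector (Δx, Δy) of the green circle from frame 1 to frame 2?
(1.9, 0.7)

The green circle was at (4.8, 3.6) in frame 1 and (6.7, 4.3) in frame 2.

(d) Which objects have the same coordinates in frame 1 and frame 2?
none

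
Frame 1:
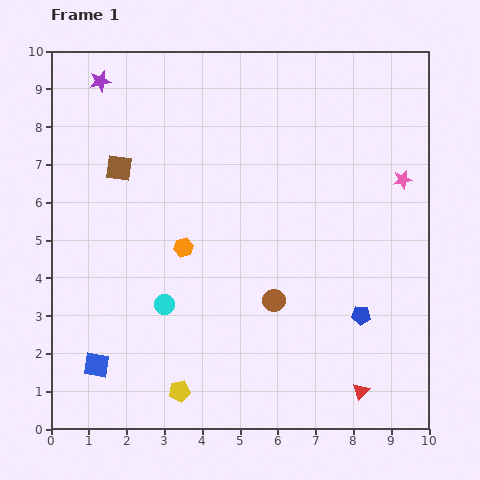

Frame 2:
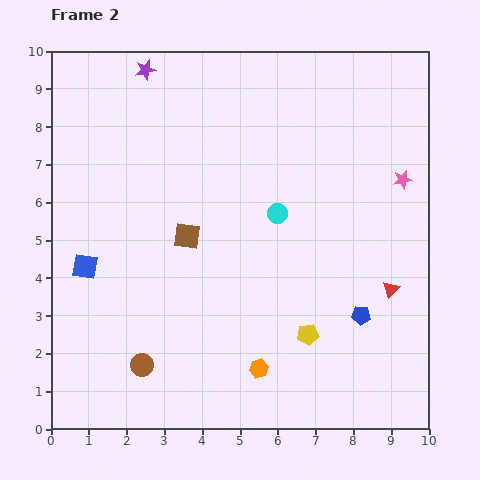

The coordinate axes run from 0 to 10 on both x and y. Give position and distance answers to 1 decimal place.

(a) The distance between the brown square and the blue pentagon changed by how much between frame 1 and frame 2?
-2.4

Distance in frame 1: 7.5. Distance in frame 2: 5.1.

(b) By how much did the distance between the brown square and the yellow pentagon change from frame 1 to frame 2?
-2.0

Distance in frame 1: 6.1. Distance in frame 2: 4.1.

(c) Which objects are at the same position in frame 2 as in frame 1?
the pink star, the blue pentagon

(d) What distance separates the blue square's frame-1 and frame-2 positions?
2.6

The blue square moved from (1.2, 1.7) to (0.9, 4.3), a distance of √(0.3² + 2.6²) ≈ 2.6.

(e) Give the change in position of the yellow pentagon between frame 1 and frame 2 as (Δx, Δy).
(3.4, 1.5)

The yellow pentagon was at (3.4, 1.0) in frame 1 and (6.8, 2.5) in frame 2.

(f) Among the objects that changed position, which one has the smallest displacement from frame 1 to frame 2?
the purple star

(moved 1.2)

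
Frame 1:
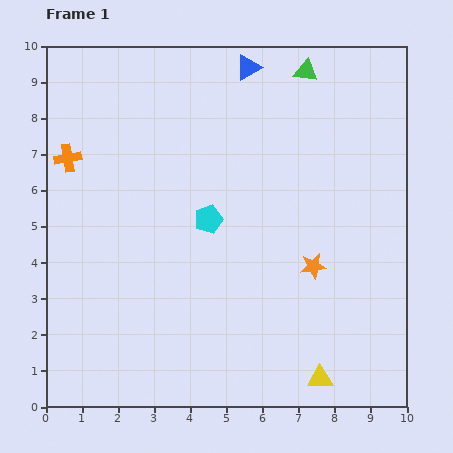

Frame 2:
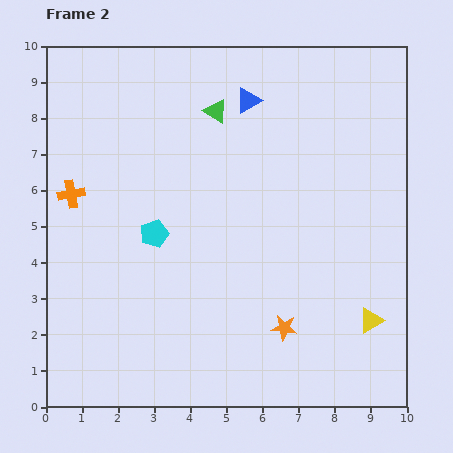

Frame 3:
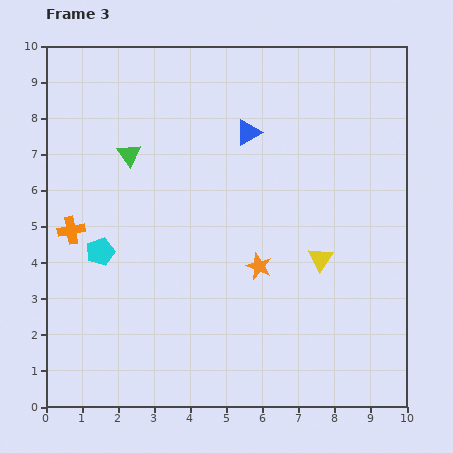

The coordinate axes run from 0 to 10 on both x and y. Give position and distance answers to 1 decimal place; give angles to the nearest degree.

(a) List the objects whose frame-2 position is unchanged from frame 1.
none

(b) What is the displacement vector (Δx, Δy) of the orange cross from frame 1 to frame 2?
(0.1, -1.0)

The orange cross was at (0.6, 6.9) in frame 1 and (0.7, 5.9) in frame 2.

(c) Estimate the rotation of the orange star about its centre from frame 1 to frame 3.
31° clockwise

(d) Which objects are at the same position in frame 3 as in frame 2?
none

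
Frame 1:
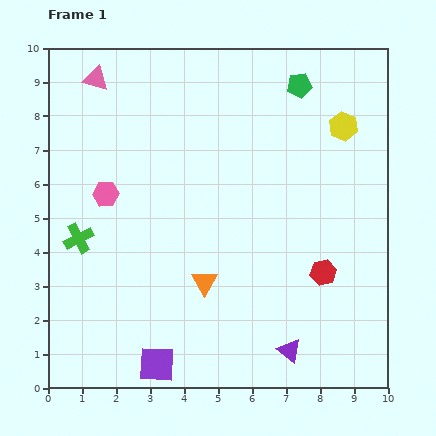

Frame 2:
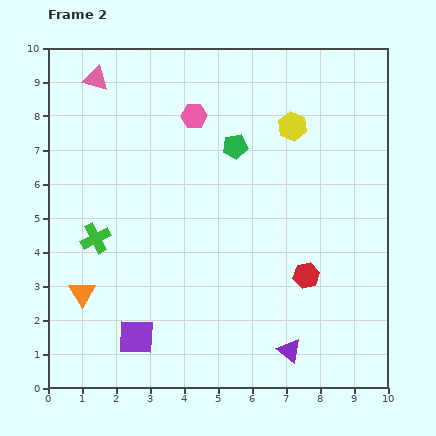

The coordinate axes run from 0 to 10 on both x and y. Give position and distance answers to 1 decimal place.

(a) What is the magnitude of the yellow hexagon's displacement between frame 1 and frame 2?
1.5

The yellow hexagon moved from (8.7, 7.7) to (7.2, 7.7), a distance of √(1.5² + 0.0²) ≈ 1.5.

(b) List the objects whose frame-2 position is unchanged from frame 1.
the purple triangle, the pink triangle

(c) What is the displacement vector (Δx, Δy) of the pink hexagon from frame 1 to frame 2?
(2.6, 2.3)

The pink hexagon was at (1.7, 5.7) in frame 1 and (4.3, 8.0) in frame 2.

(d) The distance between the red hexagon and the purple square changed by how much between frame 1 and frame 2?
-0.3

Distance in frame 1: 5.6. Distance in frame 2: 5.3.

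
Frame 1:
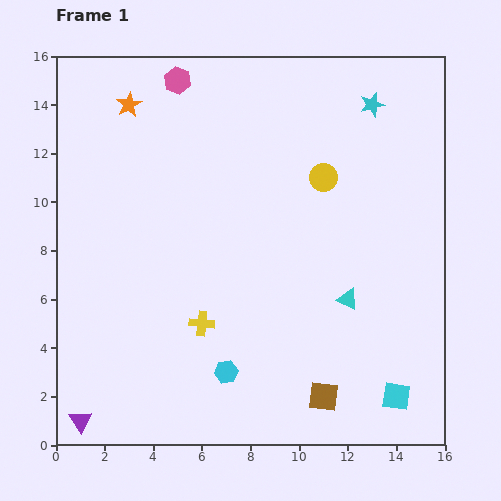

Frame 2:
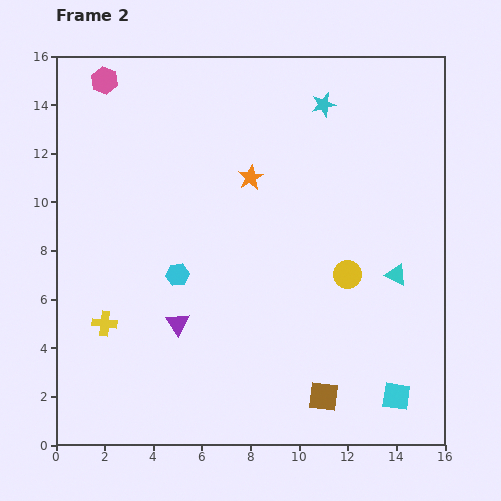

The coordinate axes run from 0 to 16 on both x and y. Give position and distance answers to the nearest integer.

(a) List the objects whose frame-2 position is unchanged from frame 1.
the brown square, the cyan square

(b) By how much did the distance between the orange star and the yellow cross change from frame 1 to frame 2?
-1

Distance in frame 1: 9. Distance in frame 2: 8.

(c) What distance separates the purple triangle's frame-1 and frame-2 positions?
6

The purple triangle moved from (1, 1) to (5, 5), a distance of √(4² + 4²) ≈ 6.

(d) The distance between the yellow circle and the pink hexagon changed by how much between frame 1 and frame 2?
+6

Distance in frame 1: 7. Distance in frame 2: 13.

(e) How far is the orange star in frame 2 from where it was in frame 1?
6

The orange star moved from (3, 14) to (8, 11), a distance of √(5² + 3²) ≈ 6.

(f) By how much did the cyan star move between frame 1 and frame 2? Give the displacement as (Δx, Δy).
(-2, 0)

The cyan star was at (13, 14) in frame 1 and (11, 14) in frame 2.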